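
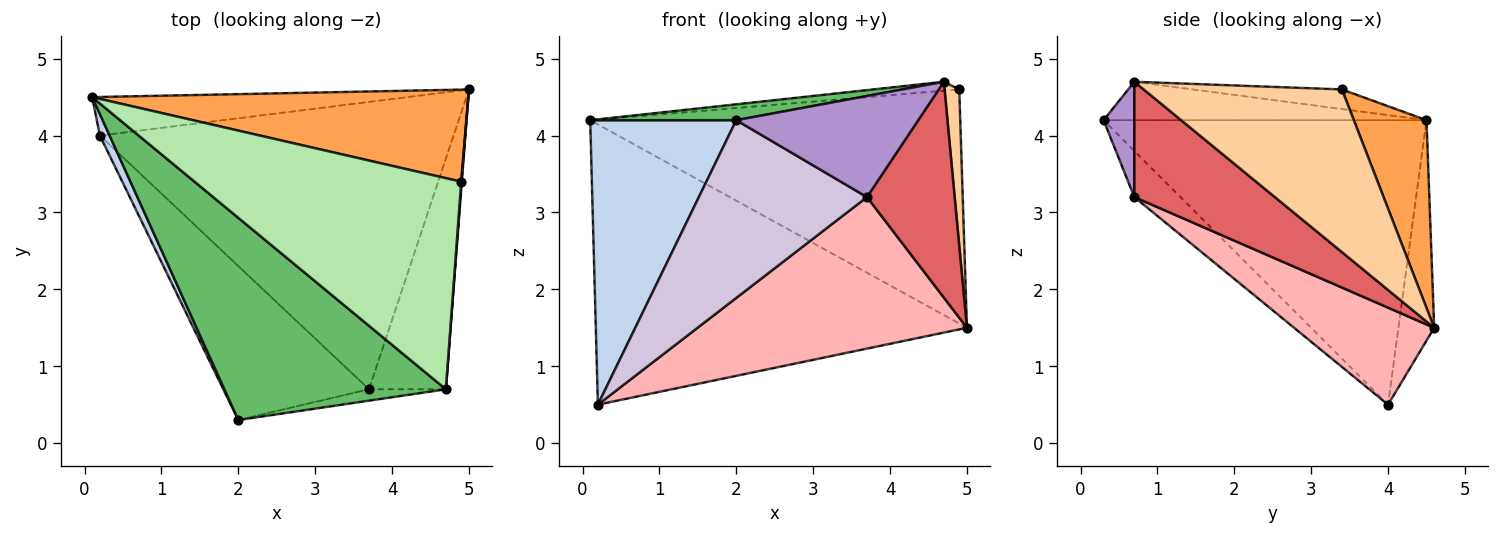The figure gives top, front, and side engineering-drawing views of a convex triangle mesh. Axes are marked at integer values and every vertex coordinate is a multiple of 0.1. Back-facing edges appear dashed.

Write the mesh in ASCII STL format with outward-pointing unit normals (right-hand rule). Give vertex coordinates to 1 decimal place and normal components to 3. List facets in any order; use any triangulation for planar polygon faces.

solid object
 facet normal -0.095 0.986 -0.136
  outer loop
   vertex 0.2 4.0 0.5
   vertex 0.1 4.5 4.2
   vertex 5.0 4.6 1.5
  endloop
 endfacet
 facet normal -0.911 -0.412 0.031
  outer loop
   vertex 0.2 4.0 0.5
   vertex 2.0 0.3 4.2
   vertex 0.1 4.5 4.2
  endloop
 endfacet
 facet normal 0.180 0.915 0.360
  outer loop
   vertex 4.9 3.4 4.6
   vertex 5.0 4.6 1.5
   vertex 0.1 4.5 4.2
  endloop
 endfacet
 facet normal 0.997 -0.074 0.004
  outer loop
   vertex 4.7 0.7 4.7
   vertex 5.0 4.6 1.5
   vertex 4.9 3.4 4.6
  endloop
 endfacet
 facet normal -0.170 -0.077 0.982
  outer loop
   vertex 4.7 0.7 4.7
   vertex 0.1 4.5 4.2
   vertex 2.0 0.3 4.2
  endloop
 endfacet
 facet normal -0.073 0.042 0.996
  outer loop
   vertex 4.7 0.7 4.7
   vertex 4.9 3.4 4.6
   vertex 0.1 4.5 4.2
  endloop
 endfacet
 facet normal 0.738 -0.461 -0.492
  outer loop
   vertex 3.7 0.7 3.2
   vertex 5.0 4.6 1.5
   vertex 4.7 0.7 4.7
  endloop
 endfacet
 facet normal 0.236 -0.453 -0.860
  outer loop
   vertex 3.7 0.7 3.2
   vertex 0.2 4.0 0.5
   vertex 5.0 4.6 1.5
  endloop
 endfacet
 facet normal 0.166 -0.980 -0.110
  outer loop
   vertex 3.7 0.7 3.2
   vertex 4.7 0.7 4.7
   vertex 2.0 0.3 4.2
  endloop
 endfacet
 facet normal -0.203 -0.740 -0.641
  outer loop
   vertex 3.7 0.7 3.2
   vertex 2.0 0.3 4.2
   vertex 0.2 4.0 0.5
  endloop
 endfacet
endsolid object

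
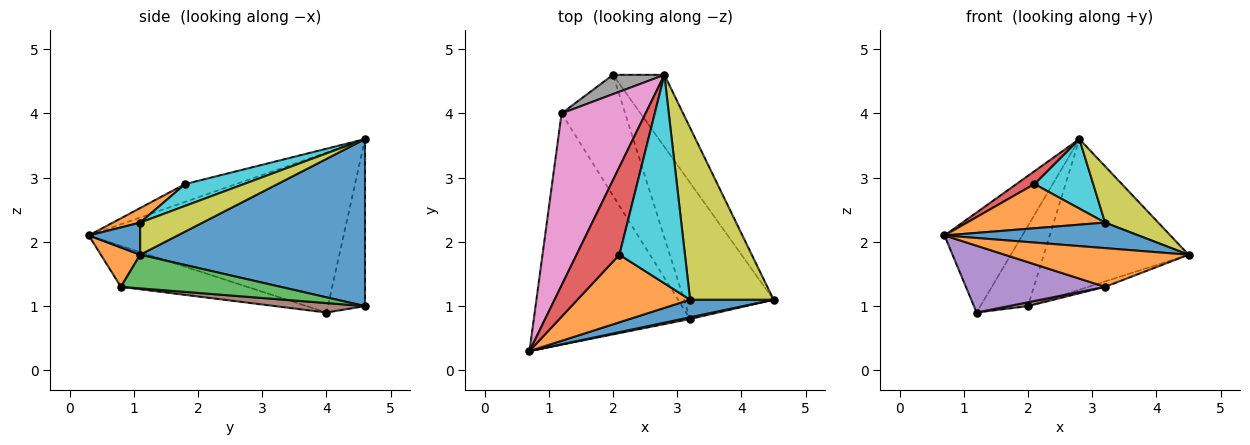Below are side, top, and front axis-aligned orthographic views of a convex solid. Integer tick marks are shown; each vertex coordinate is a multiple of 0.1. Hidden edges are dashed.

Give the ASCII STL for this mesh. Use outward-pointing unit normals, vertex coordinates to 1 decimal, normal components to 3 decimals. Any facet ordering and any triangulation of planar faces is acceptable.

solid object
 facet normal 0.814 0.524 -0.250
  outer loop
   vertex 2.8 4.6 3.6
   vertex 4.5 1.1 1.8
   vertex 2.0 4.6 1.0
  endloop
 endfacet
 facet normal 0.209 -0.977 0.043
  outer loop
   vertex 3.2 0.8 1.3
   vertex 4.5 1.1 1.8
   vertex 0.7 0.3 2.1
  endloop
 endfacet
 facet normal 0.351 0.037 -0.936
  outer loop
   vertex 3.2 0.8 1.3
   vertex 2.0 4.6 1.0
   vertex 4.5 1.1 1.8
  endloop
 endfacet
 facet normal -0.380 -0.134 0.915
  outer loop
   vertex 2.1 1.8 2.9
   vertex 2.8 4.6 3.6
   vertex 0.7 0.3 2.1
  endloop
 endfacet
 facet normal -0.244 -0.269 -0.932
  outer loop
   vertex 1.2 4.0 0.9
   vertex 3.2 0.8 1.3
   vertex 0.7 0.3 2.1
  endloop
 endfacet
 facet normal 0.147 -0.032 -0.989
  outer loop
   vertex 1.2 4.0 0.9
   vertex 2.0 4.6 1.0
   vertex 3.2 0.8 1.3
  endloop
 endfacet
 facet normal -0.855 0.261 0.449
  outer loop
   vertex 1.2 4.0 0.9
   vertex 0.7 0.3 2.1
   vertex 2.8 4.6 3.6
  endloop
 endfacet
 facet normal -0.604 0.775 0.186
  outer loop
   vertex 1.2 4.0 0.9
   vertex 2.8 4.6 3.6
   vertex 2.0 4.6 1.0
  endloop
 endfacet
 facet normal 0.343 -0.292 0.893
  outer loop
   vertex 3.2 1.1 2.3
   vertex 4.5 1.1 1.8
   vertex 2.8 4.6 3.6
  endloop
 endfacet
 facet normal 0.302 -0.302 0.905
  outer loop
   vertex 3.2 1.1 2.3
   vertex 2.8 4.6 3.6
   vertex 2.1 1.8 2.9
  endloop
 endfacet
 facet normal 0.213 -0.805 0.554
  outer loop
   vertex 3.2 1.1 2.3
   vertex 0.7 0.3 2.1
   vertex 4.5 1.1 1.8
  endloop
 endfacet
 facet normal 0.108 -0.544 0.832
  outer loop
   vertex 3.2 1.1 2.3
   vertex 2.1 1.8 2.9
   vertex 0.7 0.3 2.1
  endloop
 endfacet
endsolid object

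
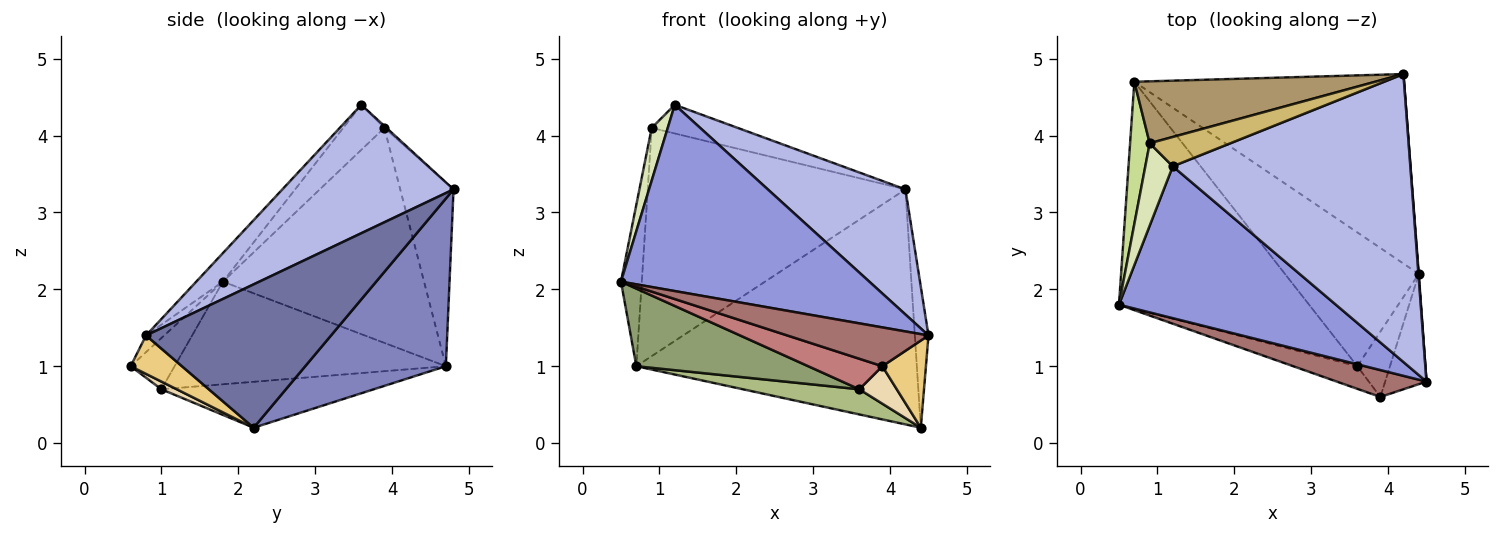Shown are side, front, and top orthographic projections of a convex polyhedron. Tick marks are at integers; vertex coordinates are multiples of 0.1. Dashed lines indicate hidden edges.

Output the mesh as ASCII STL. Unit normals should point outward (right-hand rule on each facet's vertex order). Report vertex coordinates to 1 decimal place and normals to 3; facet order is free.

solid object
 facet normal 0.997 0.074 0.003
  outer loop
   vertex 4.4 2.2 0.2
   vertex 4.2 4.8 3.3
   vertex 4.5 0.8 1.4
  endloop
 endfacet
 facet normal 0.364 0.725 -0.585
  outer loop
   vertex 0.7 4.7 1.0
   vertex 4.2 4.8 3.3
   vertex 4.4 2.2 0.2
  endloop
 endfacet
 facet normal -0.083 -0.772 0.630
  outer loop
   vertex 1.2 3.6 4.4
   vertex 0.5 1.8 2.1
   vertex 4.5 0.8 1.4
  endloop
 endfacet
 facet normal 0.444 -0.357 0.822
  outer loop
   vertex 1.2 3.6 4.4
   vertex 4.5 0.8 1.4
   vertex 4.2 4.8 3.3
  endloop
 endfacet
 facet normal -0.455 -0.288 -0.843
  outer loop
   vertex 3.6 1.0 0.7
   vertex 0.5 1.8 2.1
   vertex 0.7 4.7 1.0
  endloop
 endfacet
 facet normal -0.320 -0.175 -0.931
  outer loop
   vertex 3.6 1.0 0.7
   vertex 0.7 4.7 1.0
   vertex 4.4 2.2 0.2
  endloop
 endfacet
 facet normal -0.991 0.103 0.090
  outer loop
   vertex 0.9 3.9 4.1
   vertex 0.7 4.7 1.0
   vertex 0.5 1.8 2.1
  endloop
 endfacet
 facet normal -0.810 -0.316 0.494
  outer loop
   vertex 0.9 3.9 4.1
   vertex 0.5 1.8 2.1
   vertex 1.2 3.6 4.4
  endloop
 endfacet
 facet normal -0.196 0.946 0.257
  outer loop
   vertex 0.9 3.9 4.1
   vertex 4.2 4.8 3.3
   vertex 0.7 4.7 1.0
  endloop
 endfacet
 facet normal -0.017 0.698 0.715
  outer loop
   vertex 0.9 3.9 4.1
   vertex 1.2 3.6 4.4
   vertex 4.2 4.8 3.3
  endloop
 endfacet
 facet normal 0.589 -0.501 -0.634
  outer loop
   vertex 3.9 0.6 1.0
   vertex 4.4 2.2 0.2
   vertex 4.5 0.8 1.4
  endloop
 endfacet
 facet normal 0.200 -0.487 -0.850
  outer loop
   vertex 3.9 0.6 1.0
   vertex 3.6 1.0 0.7
   vertex 4.4 2.2 0.2
  endloop
 endfacet
 facet normal -0.105 -0.817 0.566
  outer loop
   vertex 3.9 0.6 1.0
   vertex 4.5 0.8 1.4
   vertex 0.5 1.8 2.1
  endloop
 endfacet
 facet normal -0.430 -0.726 -0.537
  outer loop
   vertex 3.9 0.6 1.0
   vertex 0.5 1.8 2.1
   vertex 3.6 1.0 0.7
  endloop
 endfacet
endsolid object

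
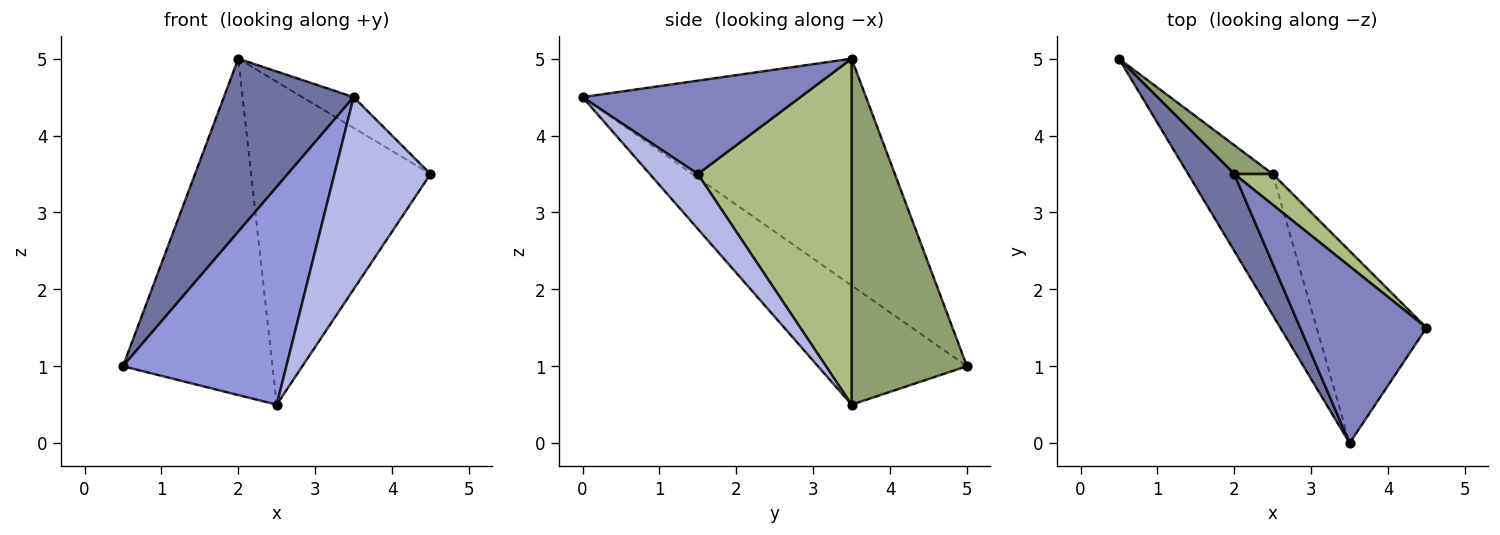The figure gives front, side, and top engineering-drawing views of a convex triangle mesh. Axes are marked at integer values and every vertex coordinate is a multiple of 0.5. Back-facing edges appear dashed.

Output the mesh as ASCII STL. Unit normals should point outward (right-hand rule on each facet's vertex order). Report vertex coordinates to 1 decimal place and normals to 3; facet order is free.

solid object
 facet normal -0.894 -0.409 0.182
  outer loop
   vertex 2.0 3.5 5.0
   vertex 0.5 5.0 1.0
   vertex 3.5 0.0 4.5
  endloop
 endfacet
 facet normal 0.589 0.139 0.796
  outer loop
   vertex 2.0 3.5 5.0
   vertex 3.5 0.0 4.5
   vertex 4.5 1.5 3.5
  endloop
 endfacet
 facet normal -0.608 -0.667 -0.431
  outer loop
   vertex 2.5 3.5 0.5
   vertex 3.5 0.0 4.5
   vertex 0.5 5.0 1.0
  endloop
 endfacet
 facet normal 0.333 -0.667 -0.667
  outer loop
   vertex 2.5 3.5 0.5
   vertex 4.5 1.5 3.5
   vertex 3.5 0.0 4.5
  endloop
 endfacet
 facet normal 0.609 0.790 0.068
  outer loop
   vertex 2.5 3.5 0.5
   vertex 0.5 5.0 1.0
   vertex 2.0 3.5 5.0
  endloop
 endfacet
 facet normal 0.649 0.757 0.072
  outer loop
   vertex 2.5 3.5 0.5
   vertex 2.0 3.5 5.0
   vertex 4.5 1.5 3.5
  endloop
 endfacet
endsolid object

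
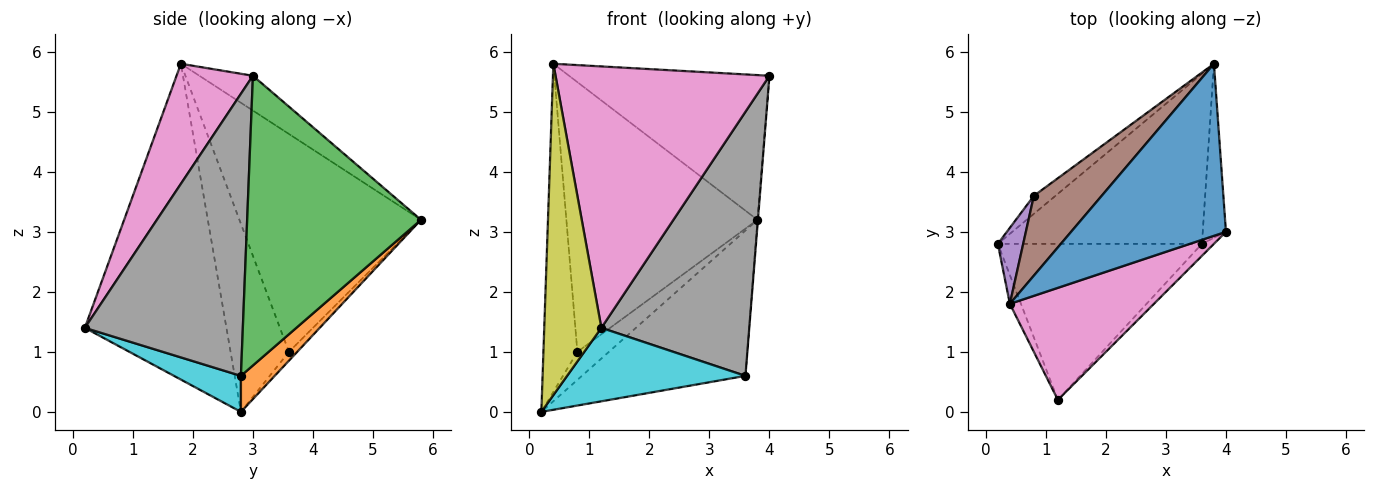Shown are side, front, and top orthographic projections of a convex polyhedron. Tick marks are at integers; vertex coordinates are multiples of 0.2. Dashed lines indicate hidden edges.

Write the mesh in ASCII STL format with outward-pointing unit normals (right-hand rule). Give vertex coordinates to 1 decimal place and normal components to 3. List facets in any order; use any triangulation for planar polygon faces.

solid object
 facet normal -0.170 0.634 0.754
  outer loop
   vertex 0.4 1.8 5.8
   vertex 4.0 3.0 5.6
   vertex 3.8 5.8 3.2
  endloop
 endfacet
 facet normal 0.133 0.644 -0.753
  outer loop
   vertex 3.6 2.8 0.6
   vertex 0.2 2.8 0.0
   vertex 3.8 5.8 3.2
  endloop
 endfacet
 facet normal 0.997 0.003 -0.080
  outer loop
   vertex 3.6 2.8 0.6
   vertex 3.8 5.8 3.2
   vertex 4.0 3.0 5.6
  endloop
 endfacet
 facet normal -0.215 0.821 -0.528
  outer loop
   vertex 0.8 3.6 1.0
   vertex 3.8 5.8 3.2
   vertex 0.2 2.8 0.0
  endloop
 endfacet
 facet normal -0.859 0.499 0.116
  outer loop
   vertex 0.8 3.6 1.0
   vertex 0.2 2.8 0.0
   vertex 0.4 1.8 5.8
  endloop
 endfacet
 facet normal -0.674 0.709 0.210
  outer loop
   vertex 0.8 3.6 1.0
   vertex 0.4 1.8 5.8
   vertex 3.8 5.8 3.2
  endloop
 endfacet
 facet normal 0.312 -0.873 0.374
  outer loop
   vertex 1.2 0.2 1.4
   vertex 4.0 3.0 5.6
   vertex 0.4 1.8 5.8
  endloop
 endfacet
 facet normal 0.730 -0.683 -0.031
  outer loop
   vertex 1.2 0.2 1.4
   vertex 3.6 2.8 0.6
   vertex 4.0 3.0 5.6
  endloop
 endfacet
 facet normal -0.927 -0.374 -0.033
  outer loop
   vertex 1.2 0.2 1.4
   vertex 0.4 1.8 5.8
   vertex 0.2 2.8 0.0
  endloop
 endfacet
 facet normal 0.158 -0.420 -0.894
  outer loop
   vertex 1.2 0.2 1.4
   vertex 0.2 2.8 0.0
   vertex 3.6 2.8 0.6
  endloop
 endfacet
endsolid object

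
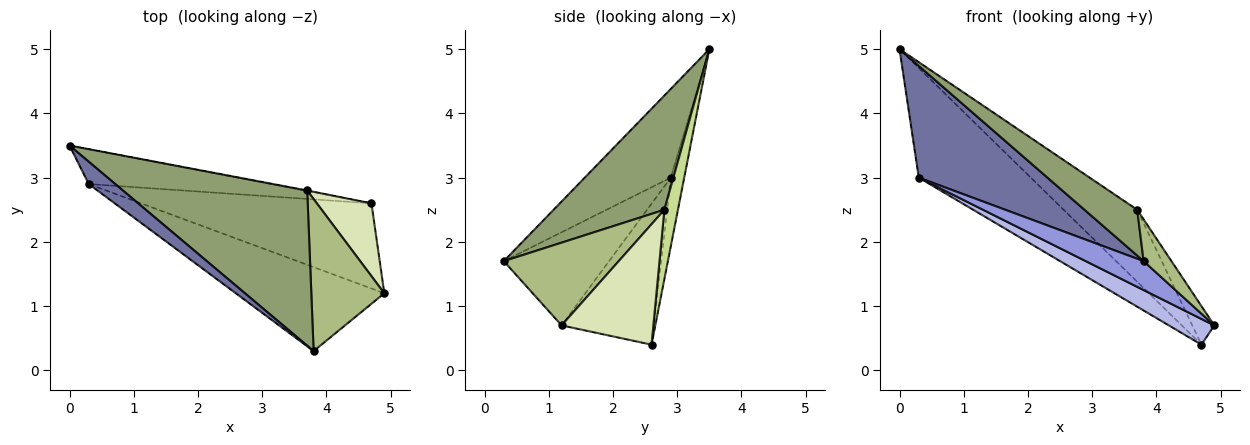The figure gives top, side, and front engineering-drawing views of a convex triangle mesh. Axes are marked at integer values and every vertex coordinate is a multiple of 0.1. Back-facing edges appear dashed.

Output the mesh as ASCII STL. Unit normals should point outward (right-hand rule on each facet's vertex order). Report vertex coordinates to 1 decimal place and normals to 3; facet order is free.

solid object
 facet normal -0.548 -0.820 0.164
  outer loop
   vertex 0.3 2.9 3.0
   vertex 3.8 0.3 1.7
   vertex 0.0 3.5 5.0
  endloop
 endfacet
 facet normal -0.113 0.947 -0.301
  outer loop
   vertex 0.3 2.9 3.0
   vertex 0.0 3.5 5.0
   vertex 4.7 2.6 0.4
  endloop
 endfacet
 facet normal -0.510 -0.280 -0.813
  outer loop
   vertex 0.3 2.9 3.0
   vertex 4.9 1.2 0.7
   vertex 3.8 0.3 1.7
  endloop
 endfacet
 facet normal -0.505 -0.249 -0.826
  outer loop
   vertex 0.3 2.9 3.0
   vertex 4.7 2.6 0.4
   vertex 4.9 1.2 0.7
  endloop
 endfacet
 facet normal 0.511 -0.243 0.824
  outer loop
   vertex 3.7 2.8 2.5
   vertex 0.0 3.5 5.0
   vertex 3.8 0.3 1.7
  endloop
 endfacet
 facet normal 0.738 -0.179 0.651
  outer loop
   vertex 3.7 2.8 2.5
   vertex 3.8 0.3 1.7
   vertex 4.9 1.2 0.7
  endloop
 endfacet
 facet normal 0.181 0.983 -0.007
  outer loop
   vertex 3.7 2.8 2.5
   vertex 4.7 2.6 0.4
   vertex 0.0 3.5 5.0
  endloop
 endfacet
 facet normal 0.890 0.214 0.403
  outer loop
   vertex 3.7 2.8 2.5
   vertex 4.9 1.2 0.7
   vertex 4.7 2.6 0.4
  endloop
 endfacet
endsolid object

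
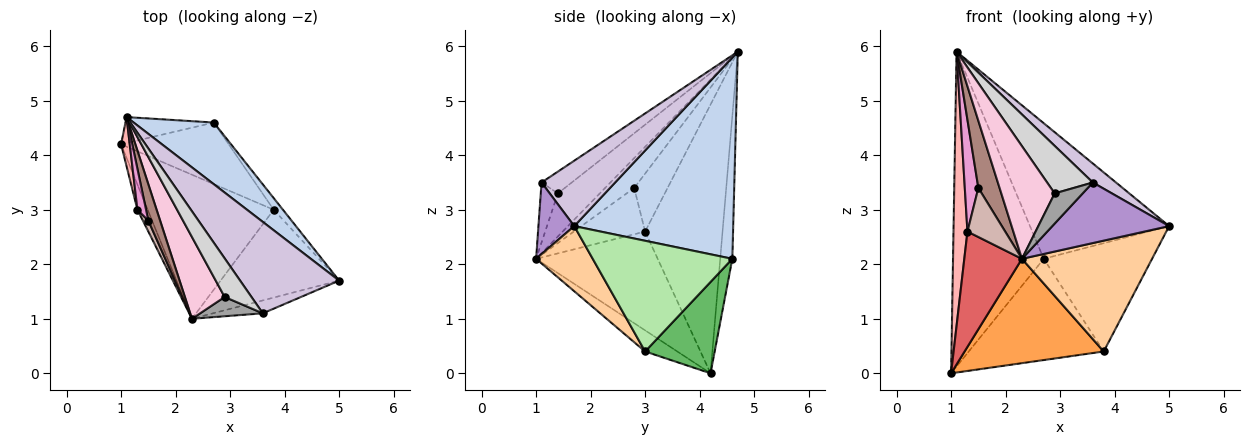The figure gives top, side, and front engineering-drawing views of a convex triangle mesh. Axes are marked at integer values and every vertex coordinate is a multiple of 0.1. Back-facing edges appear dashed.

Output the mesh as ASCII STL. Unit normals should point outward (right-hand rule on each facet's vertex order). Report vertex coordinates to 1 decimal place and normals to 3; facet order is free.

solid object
 facet normal -0.132 0.988 -0.081
  outer loop
   vertex 2.7 4.6 2.1
   vertex 1.0 4.2 0.0
   vertex 1.1 4.7 5.9
  endloop
 endfacet
 facet normal 0.721 0.631 0.287
  outer loop
   vertex 2.7 4.6 2.1
   vertex 1.1 4.7 5.9
   vertex 5.0 1.7 2.7
  endloop
 endfacet
 facet normal -0.134 -0.581 -0.803
  outer loop
   vertex 3.8 3.0 0.4
   vertex 2.3 1.0 2.1
   vertex 1.0 4.2 0.0
  endloop
 endfacet
 facet normal 0.323 -0.742 -0.588
  outer loop
   vertex 3.8 3.0 0.4
   vertex 5.0 1.7 2.7
   vertex 2.3 1.0 2.1
  endloop
 endfacet
 facet normal 0.403 0.782 -0.475
  outer loop
   vertex 3.8 3.0 0.4
   vertex 1.0 4.2 0.0
   vertex 2.7 4.6 2.1
  endloop
 endfacet
 facet normal 0.788 0.612 -0.066
  outer loop
   vertex 3.8 3.0 0.4
   vertex 2.7 4.6 2.1
   vertex 5.0 1.7 2.7
  endloop
 endfacet
 facet normal -0.900 -0.427 -0.093
  outer loop
   vertex 1.3 3.0 2.6
   vertex 1.0 4.2 0.0
   vertex 2.3 1.0 2.1
  endloop
 endfacet
 facet normal -0.984 -0.177 0.032
  outer loop
   vertex 1.3 3.0 2.6
   vertex 1.1 4.7 5.9
   vertex 1.0 4.2 0.0
  endloop
 endfacet
 facet normal 0.287 -0.937 -0.200
  outer loop
   vertex 3.6 1.1 3.5
   vertex 2.3 1.0 2.1
   vertex 5.0 1.7 2.7
  endloop
 endfacet
 facet normal 0.543 -0.171 0.822
  outer loop
   vertex 3.6 1.1 3.5
   vertex 5.0 1.7 2.7
   vertex 1.1 4.7 5.9
  endloop
 endfacet
 facet normal -0.770 -0.561 0.303
  outer loop
   vertex 1.5 2.8 3.4
   vertex 2.3 1.0 2.1
   vertex 1.1 4.7 5.9
  endloop
 endfacet
 facet normal -0.879 -0.465 0.103
  outer loop
   vertex 1.5 2.8 3.4
   vertex 1.3 3.0 2.6
   vertex 2.3 1.0 2.1
  endloop
 endfacet
 facet normal -0.918 -0.373 0.136
  outer loop
   vertex 1.5 2.8 3.4
   vertex 1.1 4.7 5.9
   vertex 1.3 3.0 2.6
  endloop
 endfacet
 facet normal -0.536 -0.683 0.496
  outer loop
   vertex 2.9 1.4 3.3
   vertex 1.1 4.7 5.9
   vertex 2.3 1.0 2.1
  endloop
 endfacet
 facet normal -0.458 -0.749 0.479
  outer loop
   vertex 2.9 1.4 3.3
   vertex 2.3 1.0 2.1
   vertex 3.6 1.1 3.5
  endloop
 endfacet
 facet normal -0.456 -0.691 0.561
  outer loop
   vertex 2.9 1.4 3.3
   vertex 3.6 1.1 3.5
   vertex 1.1 4.7 5.9
  endloop
 endfacet
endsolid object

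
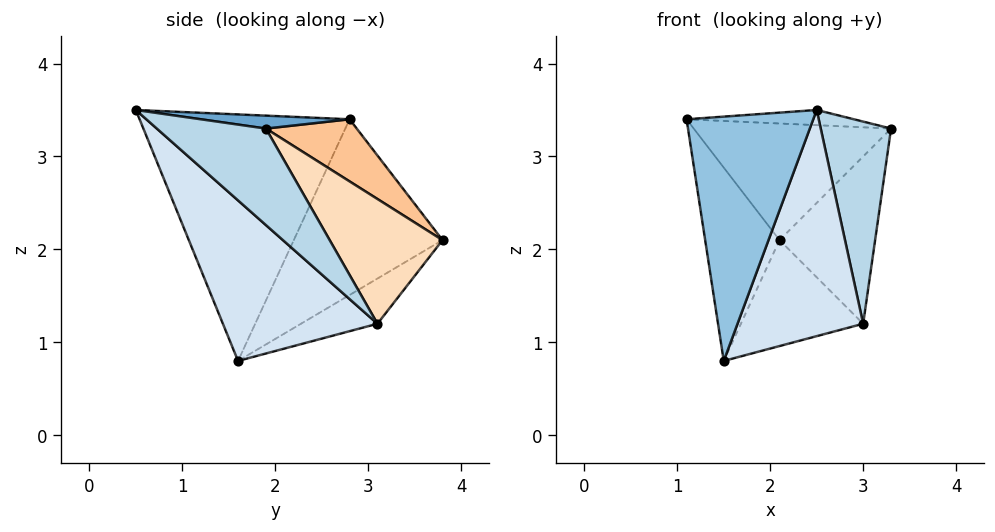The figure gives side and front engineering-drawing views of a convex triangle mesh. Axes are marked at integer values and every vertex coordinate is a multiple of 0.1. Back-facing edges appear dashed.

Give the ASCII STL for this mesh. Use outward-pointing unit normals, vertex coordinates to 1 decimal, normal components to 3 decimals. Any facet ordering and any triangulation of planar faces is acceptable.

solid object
 facet normal 0.084 0.094 0.992
  outer loop
   vertex 2.5 0.5 3.5
   vertex 3.3 1.9 3.3
   vertex 1.1 2.8 3.4
  endloop
 endfacet
 facet normal -0.851 -0.514 0.106
  outer loop
   vertex 1.5 1.6 0.8
   vertex 2.5 0.5 3.5
   vertex 1.1 2.8 3.4
  endloop
 endfacet
 facet normal 0.772 -0.498 -0.395
  outer loop
   vertex 3.0 3.1 1.2
   vertex 3.3 1.9 3.3
   vertex 2.5 0.5 3.5
  endloop
 endfacet
 facet normal 0.682 -0.554 -0.478
  outer loop
   vertex 3.0 3.1 1.2
   vertex 2.5 0.5 3.5
   vertex 1.5 1.6 0.8
  endloop
 endfacet
 facet normal -0.846 0.423 -0.325
  outer loop
   vertex 2.1 3.8 2.1
   vertex 1.5 1.6 0.8
   vertex 1.1 2.8 3.4
  endloop
 endfacet
 facet normal -0.341 0.545 -0.766
  outer loop
   vertex 2.1 3.8 2.1
   vertex 3.0 3.1 1.2
   vertex 1.5 1.6 0.8
  endloop
 endfacet
 facet normal 0.293 0.636 0.714
  outer loop
   vertex 2.1 3.8 2.1
   vertex 1.1 2.8 3.4
   vertex 3.3 1.9 3.3
  endloop
 endfacet
 facet normal 0.738 0.625 0.252
  outer loop
   vertex 2.1 3.8 2.1
   vertex 3.3 1.9 3.3
   vertex 3.0 3.1 1.2
  endloop
 endfacet
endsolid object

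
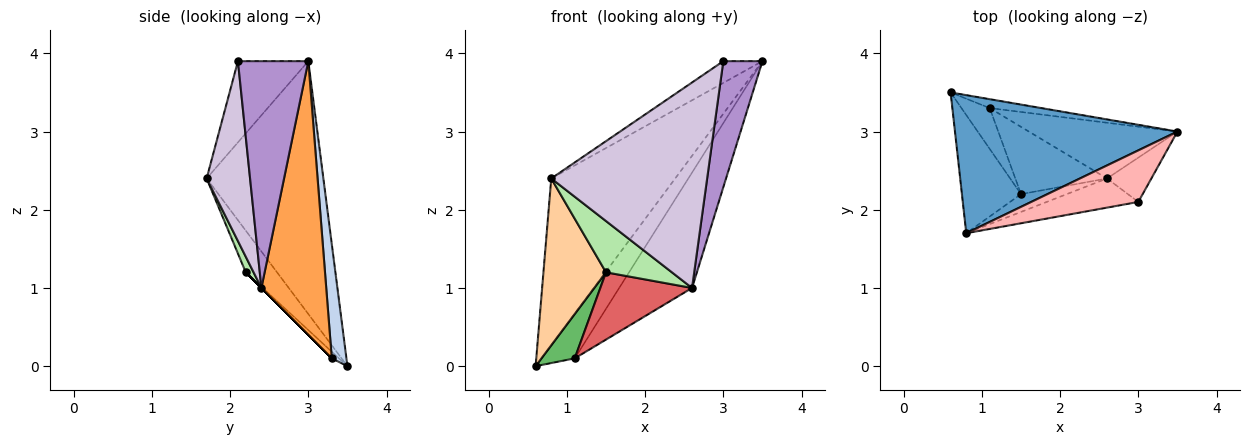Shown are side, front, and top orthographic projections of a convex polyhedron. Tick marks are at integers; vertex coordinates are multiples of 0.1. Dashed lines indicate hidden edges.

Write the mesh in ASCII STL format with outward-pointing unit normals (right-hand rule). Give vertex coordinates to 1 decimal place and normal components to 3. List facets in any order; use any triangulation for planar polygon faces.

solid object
 facet normal -0.587 0.623 0.516
  outer loop
   vertex 0.8 1.7 2.4
   vertex 3.5 3.0 3.9
   vertex 0.6 3.5 0.0
  endloop
 endfacet
 facet normal 0.396 0.901 -0.179
  outer loop
   vertex 1.1 3.3 0.1
   vertex 0.6 3.5 0.0
   vertex 3.5 3.0 3.9
  endloop
 endfacet
 facet normal 0.625 0.703 -0.339
  outer loop
   vertex 2.6 2.4 1.0
   vertex 1.1 3.3 0.1
   vertex 3.5 3.0 3.9
  endloop
 endfacet
 facet normal -0.378 -0.756 -0.535
  outer loop
   vertex 1.5 2.2 1.2
   vertex 0.8 1.7 2.4
   vertex 0.6 3.5 0.0
  endloop
 endfacet
 facet normal -0.157 -0.726 -0.669
  outer loop
   vertex 1.5 2.2 1.2
   vertex 0.6 3.5 0.0
   vertex 1.1 3.3 0.1
  endloop
 endfacet
 facet normal 0.111 -0.939 -0.326
  outer loop
   vertex 1.5 2.2 1.2
   vertex 2.6 2.4 1.0
   vertex 0.8 1.7 2.4
  endloop
 endfacet
 facet normal 0.000 -0.707 -0.707
  outer loop
   vertex 1.5 2.2 1.2
   vertex 1.1 3.3 0.1
   vertex 2.6 2.4 1.0
  endloop
 endfacet
 facet normal -0.573 0.318 0.755
  outer loop
   vertex 3.0 2.1 3.9
   vertex 3.5 3.0 3.9
   vertex 0.8 1.7 2.4
  endloop
 endfacet
 facet normal 0.862 -0.479 -0.168
  outer loop
   vertex 3.0 2.1 3.9
   vertex 2.6 2.4 1.0
   vertex 3.5 3.0 3.9
  endloop
 endfacet
 facet normal 0.266 -0.954 -0.135
  outer loop
   vertex 3.0 2.1 3.9
   vertex 0.8 1.7 2.4
   vertex 2.6 2.4 1.0
  endloop
 endfacet
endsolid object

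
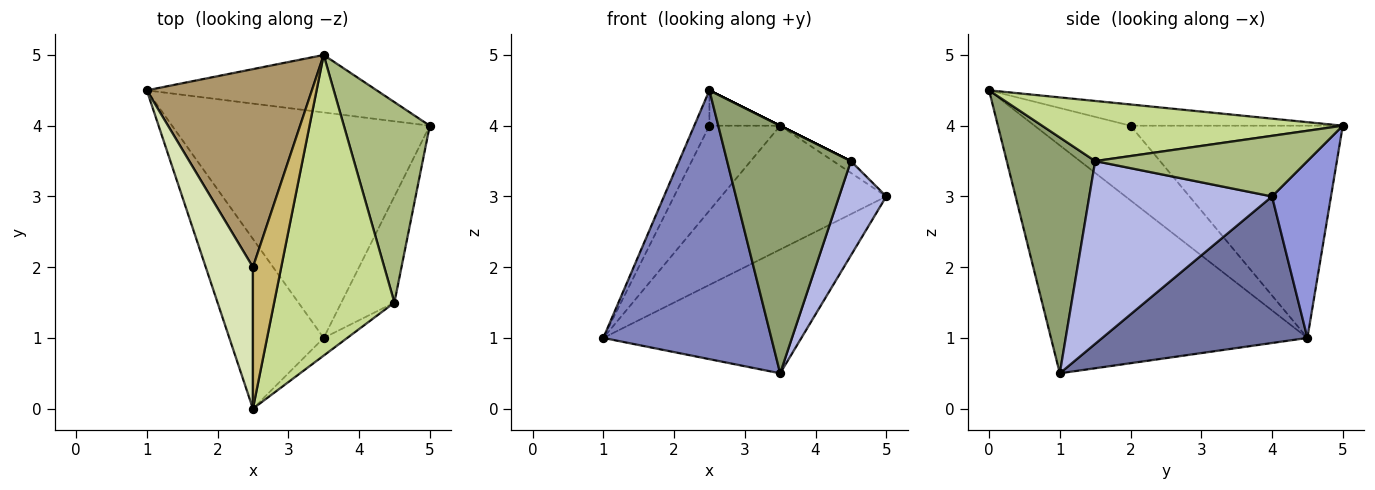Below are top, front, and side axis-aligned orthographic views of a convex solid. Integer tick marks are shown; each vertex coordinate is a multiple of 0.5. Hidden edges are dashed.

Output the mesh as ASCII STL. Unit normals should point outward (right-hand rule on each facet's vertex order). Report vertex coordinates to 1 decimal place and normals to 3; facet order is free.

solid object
 facet normal 0.446 0.431 -0.785
  outer loop
   vertex 3.5 1.0 0.5
   vertex 1.0 4.5 1.0
   vertex 5.0 4.0 3.0
  endloop
 endfacet
 facet normal -0.790 -0.518 -0.327
  outer loop
   vertex 3.5 1.0 0.5
   vertex 2.5 0.0 4.5
   vertex 1.0 4.5 1.0
  endloop
 endfacet
 facet normal 0.308 0.863 -0.401
  outer loop
   vertex 3.5 5.0 4.0
   vertex 5.0 4.0 3.0
   vertex 1.0 4.5 1.0
  endloop
 endfacet
 facet normal 0.932 -0.241 -0.271
  outer loop
   vertex 4.5 1.5 3.5
   vertex 3.5 1.0 0.5
   vertex 5.0 4.0 3.0
  endloop
 endfacet
 facet normal 0.580 -0.812 -0.058
  outer loop
   vertex 4.5 1.5 3.5
   vertex 2.5 0.0 4.5
   vertex 3.5 1.0 0.5
  endloop
 endfacet
 facet normal 0.576 0.048 0.816
  outer loop
   vertex 4.5 1.5 3.5
   vertex 5.0 4.0 3.0
   vertex 3.5 5.0 4.0
  endloop
 endfacet
 facet normal 0.447 0.000 0.894
  outer loop
   vertex 4.5 1.5 3.5
   vertex 3.5 5.0 4.0
   vertex 2.5 0.0 4.5
  endloop
 endfacet
 facet normal -0.838 0.132 0.529
  outer loop
   vertex 2.5 2.0 4.0
   vertex 1.0 4.5 1.0
   vertex 2.5 0.0 4.5
  endloop
 endfacet
 facet normal -0.763 0.254 0.594
  outer loop
   vertex 2.5 2.0 4.0
   vertex 3.5 5.0 4.0
   vertex 1.0 4.5 1.0
  endloop
 endfacet
 facet normal -0.588 0.196 0.784
  outer loop
   vertex 2.5 2.0 4.0
   vertex 2.5 0.0 4.5
   vertex 3.5 5.0 4.0
  endloop
 endfacet
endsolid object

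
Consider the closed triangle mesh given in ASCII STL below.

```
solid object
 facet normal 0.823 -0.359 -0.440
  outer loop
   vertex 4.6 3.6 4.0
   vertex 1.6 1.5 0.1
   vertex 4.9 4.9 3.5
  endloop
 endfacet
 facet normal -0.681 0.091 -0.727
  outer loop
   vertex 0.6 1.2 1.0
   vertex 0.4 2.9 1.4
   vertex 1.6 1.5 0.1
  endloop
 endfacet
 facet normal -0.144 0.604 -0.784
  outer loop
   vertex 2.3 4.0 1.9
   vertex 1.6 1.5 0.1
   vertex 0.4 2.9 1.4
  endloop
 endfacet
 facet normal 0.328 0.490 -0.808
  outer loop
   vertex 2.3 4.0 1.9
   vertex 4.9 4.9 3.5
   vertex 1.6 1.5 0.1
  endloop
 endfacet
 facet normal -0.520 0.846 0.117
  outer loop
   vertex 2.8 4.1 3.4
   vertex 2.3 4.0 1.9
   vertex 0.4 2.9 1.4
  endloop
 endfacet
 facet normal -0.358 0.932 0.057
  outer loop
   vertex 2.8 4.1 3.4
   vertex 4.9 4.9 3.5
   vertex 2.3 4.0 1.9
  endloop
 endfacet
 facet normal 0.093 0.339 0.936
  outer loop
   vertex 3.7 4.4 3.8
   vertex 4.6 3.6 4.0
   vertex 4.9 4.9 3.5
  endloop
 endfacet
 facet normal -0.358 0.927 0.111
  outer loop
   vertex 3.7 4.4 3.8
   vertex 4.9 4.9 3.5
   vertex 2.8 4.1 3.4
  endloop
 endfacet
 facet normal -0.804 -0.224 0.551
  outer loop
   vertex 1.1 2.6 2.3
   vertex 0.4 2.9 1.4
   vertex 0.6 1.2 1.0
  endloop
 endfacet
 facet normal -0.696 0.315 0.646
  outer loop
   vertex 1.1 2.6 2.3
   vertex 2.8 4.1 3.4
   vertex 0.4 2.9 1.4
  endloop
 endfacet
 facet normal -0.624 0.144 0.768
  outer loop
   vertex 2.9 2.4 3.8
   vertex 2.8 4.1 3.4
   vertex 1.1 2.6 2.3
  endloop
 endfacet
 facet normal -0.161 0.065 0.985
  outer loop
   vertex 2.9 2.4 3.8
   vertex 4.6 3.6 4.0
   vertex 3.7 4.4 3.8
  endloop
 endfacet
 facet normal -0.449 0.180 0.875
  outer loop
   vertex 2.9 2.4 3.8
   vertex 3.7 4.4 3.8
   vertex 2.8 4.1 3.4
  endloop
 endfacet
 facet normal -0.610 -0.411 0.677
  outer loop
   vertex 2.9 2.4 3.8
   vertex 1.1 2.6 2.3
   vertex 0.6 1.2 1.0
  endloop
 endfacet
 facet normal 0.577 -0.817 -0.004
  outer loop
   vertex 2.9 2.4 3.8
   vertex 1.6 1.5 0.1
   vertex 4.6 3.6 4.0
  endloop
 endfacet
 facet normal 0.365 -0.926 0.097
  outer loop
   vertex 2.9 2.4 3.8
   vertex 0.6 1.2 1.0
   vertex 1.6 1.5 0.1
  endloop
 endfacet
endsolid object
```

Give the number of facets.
16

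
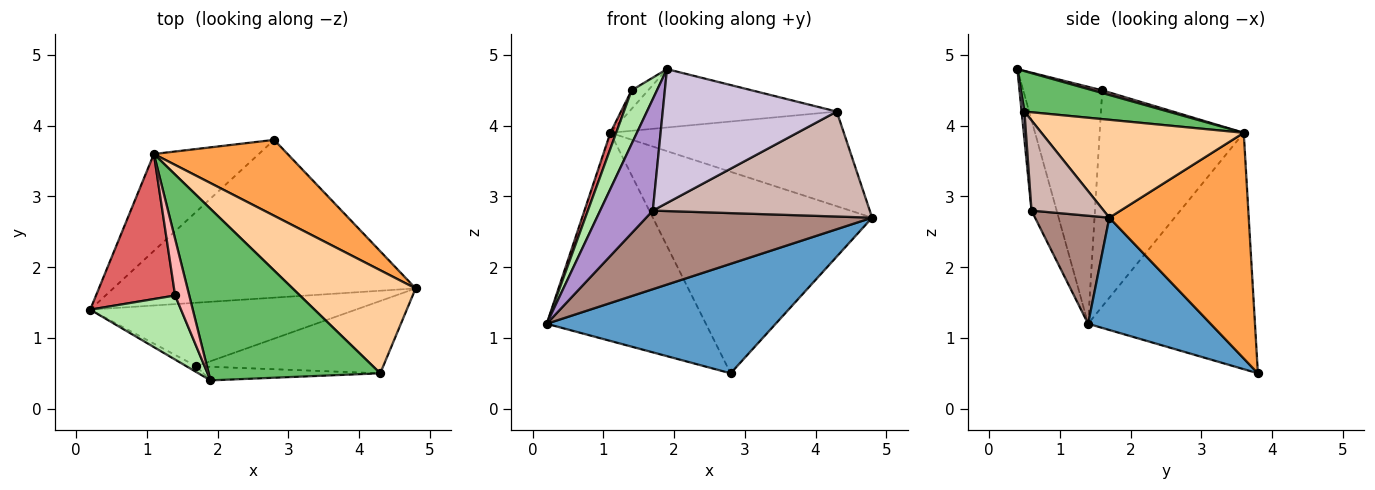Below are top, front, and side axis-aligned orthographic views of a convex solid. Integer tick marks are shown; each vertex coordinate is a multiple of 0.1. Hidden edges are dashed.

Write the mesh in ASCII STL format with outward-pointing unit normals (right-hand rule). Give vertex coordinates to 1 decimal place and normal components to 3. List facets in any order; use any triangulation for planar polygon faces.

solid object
 facet normal 0.292 -0.545 -0.786
  outer loop
   vertex 2.8 3.8 0.5
   vertex 4.8 1.7 2.7
   vertex 0.2 1.4 1.2
  endloop
 endfacet
 facet normal -0.689 0.657 -0.306
  outer loop
   vertex 1.1 3.6 3.9
   vertex 2.8 3.8 0.5
   vertex 0.2 1.4 1.2
  endloop
 endfacet
 facet normal 0.511 0.804 0.303
  outer loop
   vertex 1.1 3.6 3.9
   vertex 4.8 1.7 2.7
   vertex 2.8 3.8 0.5
  endloop
 endfacet
 facet normal 0.506 0.584 0.635
  outer loop
   vertex 4.3 0.5 4.2
   vertex 4.8 1.7 2.7
   vertex 1.1 3.6 3.9
  endloop
 endfacet
 facet normal 0.218 0.314 0.924
  outer loop
   vertex 4.3 0.5 4.2
   vertex 1.1 3.6 3.9
   vertex 1.9 0.4 4.8
  endloop
 endfacet
 facet normal -0.895 -0.287 0.343
  outer loop
   vertex 1.4 1.6 4.5
   vertex 0.2 1.4 1.2
   vertex 1.9 0.4 4.8
  endloop
 endfacet
 facet normal -0.938 -0.038 0.344
  outer loop
   vertex 1.4 1.6 4.5
   vertex 1.1 3.6 3.9
   vertex 0.2 1.4 1.2
  endloop
 endfacet
 facet normal 0.175 0.307 0.935
  outer loop
   vertex 1.4 1.6 4.5
   vertex 1.9 0.4 4.8
   vertex 1.1 3.6 3.9
  endloop
 endfacet
 facet normal -0.431 -0.901 -0.047
  outer loop
   vertex 1.7 0.6 2.8
   vertex 1.9 0.4 4.8
   vertex 0.2 1.4 1.2
  endloop
 endfacet
 facet normal 0.016 -0.995 -0.101
  outer loop
   vertex 1.7 0.6 2.8
   vertex 4.3 0.5 4.2
   vertex 1.9 0.4 4.8
  endloop
 endfacet
 facet normal 0.248 -0.753 -0.609
  outer loop
   vertex 1.7 0.6 2.8
   vertex 0.2 1.4 1.2
   vertex 4.8 1.7 2.7
  endloop
 endfacet
 facet normal 0.264 -0.794 -0.547
  outer loop
   vertex 1.7 0.6 2.8
   vertex 4.8 1.7 2.7
   vertex 4.3 0.5 4.2
  endloop
 endfacet
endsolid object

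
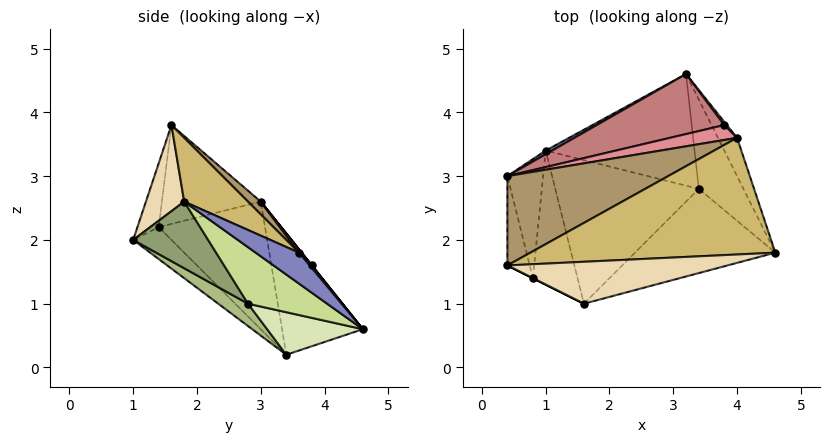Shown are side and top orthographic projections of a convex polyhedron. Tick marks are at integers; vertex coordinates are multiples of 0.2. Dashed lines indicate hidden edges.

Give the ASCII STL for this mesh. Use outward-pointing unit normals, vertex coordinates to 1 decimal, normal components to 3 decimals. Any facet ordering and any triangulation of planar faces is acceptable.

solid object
 facet normal -0.482 0.876 0.025
  outer loop
   vertex 1.0 3.4 0.2
   vertex 0.4 3.0 2.6
   vertex 3.2 4.6 0.6
  endloop
 endfacet
 facet normal 0.850 0.050 -0.525
  outer loop
   vertex 4.0 3.6 1.8
   vertex 4.6 1.8 2.6
   vertex 3.2 4.6 0.6
  endloop
 endfacet
 facet normal -0.949 -0.171 -0.266
  outer loop
   vertex 0.8 1.4 2.2
   vertex 0.4 3.0 2.6
   vertex 1.0 3.4 0.2
  endloop
 endfacet
 facet normal -0.464 -0.603 -0.649
  outer loop
   vertex 0.8 1.4 2.2
   vertex 1.0 3.4 0.2
   vertex 1.6 1.0 2.0
  endloop
 endfacet
 facet normal 0.314 -0.681 -0.661
  outer loop
   vertex 3.4 2.8 1.0
   vertex 4.6 1.8 2.6
   vertex 1.6 1.0 2.0
  endloop
 endfacet
 facet normal 0.126 -0.575 -0.808
  outer loop
   vertex 3.4 2.8 1.0
   vertex 1.6 1.0 2.0
   vertex 1.0 3.4 0.2
  endloop
 endfacet
 facet normal 0.784 -0.051 -0.619
  outer loop
   vertex 3.4 2.8 1.0
   vertex 3.2 4.6 0.6
   vertex 4.6 1.8 2.6
  endloop
 endfacet
 facet normal 0.270 -0.180 -0.946
  outer loop
   vertex 3.4 2.8 1.0
   vertex 1.0 3.4 0.2
   vertex 3.2 4.6 0.6
  endloop
 endfacet
 facet normal 0.060 0.650 0.758
  outer loop
   vertex 0.4 1.6 3.8
   vertex 4.0 3.6 1.8
   vertex 0.4 3.0 2.6
  endloop
 endfacet
 facet normal 0.224 0.457 0.861
  outer loop
   vertex 0.4 1.6 3.8
   vertex 4.6 1.8 2.6
   vertex 4.0 3.6 1.8
  endloop
 endfacet
 facet normal -0.959 -0.186 -0.216
  outer loop
   vertex 0.4 1.6 3.8
   vertex 0.4 3.0 2.6
   vertex 0.8 1.4 2.2
  endloop
 endfacet
 facet normal 0.159 -0.900 0.406
  outer loop
   vertex 0.4 1.6 3.8
   vertex 1.6 1.0 2.0
   vertex 4.6 1.8 2.6
  endloop
 endfacet
 facet normal -0.447 -0.894 0.000
  outer loop
   vertex 0.4 1.6 3.8
   vertex 0.8 1.4 2.2
   vertex 1.6 1.0 2.0
  endloop
 endfacet
 facet normal 0.000 0.781 0.625
  outer loop
   vertex 3.8 3.8 1.6
   vertex 3.2 4.6 0.6
   vertex 0.4 3.0 2.6
  endloop
 endfacet
 facet normal 0.033 0.723 0.690
  outer loop
   vertex 3.8 3.8 1.6
   vertex 0.4 3.0 2.6
   vertex 4.0 3.6 1.8
  endloop
 endfacet
 facet normal 0.408 0.816 0.408
  outer loop
   vertex 3.8 3.8 1.6
   vertex 4.0 3.6 1.8
   vertex 3.2 4.6 0.6
  endloop
 endfacet
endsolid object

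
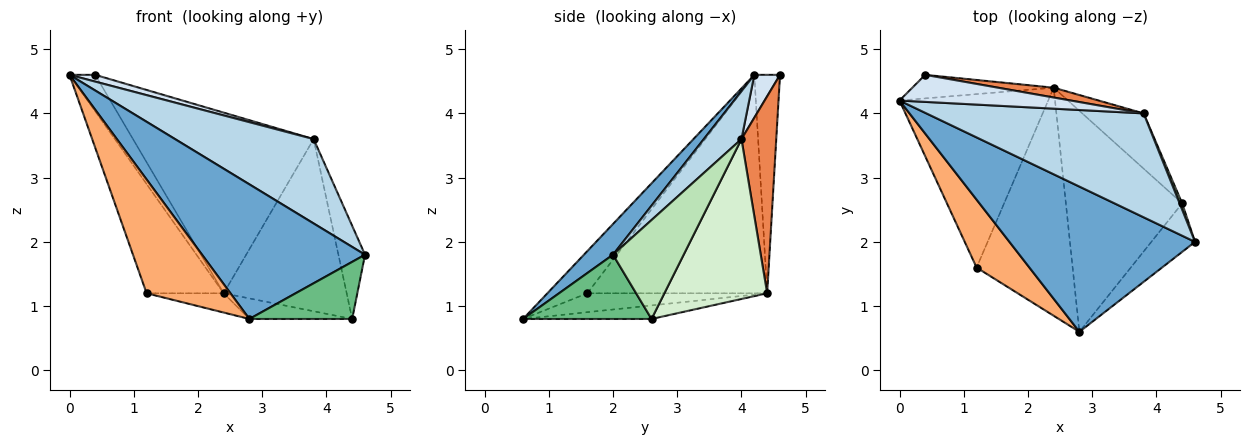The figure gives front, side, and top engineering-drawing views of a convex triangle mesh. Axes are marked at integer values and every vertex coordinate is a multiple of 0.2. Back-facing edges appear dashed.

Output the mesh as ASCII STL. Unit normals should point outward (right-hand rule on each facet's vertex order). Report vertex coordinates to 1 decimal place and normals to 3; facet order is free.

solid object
 facet normal 0.120 -0.675 0.728
  outer loop
   vertex 2.8 0.6 0.8
   vertex 4.6 2.0 1.8
   vertex 0.0 4.2 4.6
  endloop
 endfacet
 facet normal -0.643 0.643 -0.416
  outer loop
   vertex 2.4 4.4 1.2
   vertex 0.0 4.2 4.6
   vertex 0.4 4.6 4.6
  endloop
 endfacet
 facet normal 0.169 -0.621 0.765
  outer loop
   vertex 3.8 4.0 3.6
   vertex 0.0 4.2 4.6
   vertex 4.6 2.0 1.8
  endloop
 endfacet
 facet normal 0.236 -0.236 0.943
  outer loop
   vertex 3.8 4.0 3.6
   vertex 0.4 4.6 4.6
   vertex 0.0 4.2 4.6
  endloop
 endfacet
 facet normal 0.189 0.981 0.053
  outer loop
   vertex 3.8 4.0 3.6
   vertex 2.4 4.4 1.2
   vertex 0.4 4.6 4.6
  endloop
 endfacet
 facet normal -0.378 -0.795 0.474
  outer loop
   vertex 1.2 1.6 1.2
   vertex 2.8 0.6 0.8
   vertex 0.0 4.2 4.6
  endloop
 endfacet
 facet normal -0.779 0.334 -0.530
  outer loop
   vertex 1.2 1.6 1.2
   vertex 0.0 4.2 4.6
   vertex 2.4 4.4 1.2
  endloop
 endfacet
 facet normal -0.193 0.083 -0.978
  outer loop
   vertex 1.2 1.6 1.2
   vertex 2.4 4.4 1.2
   vertex 2.8 0.6 0.8
  endloop
 endfacet
 facet normal 0.690 -0.552 -0.469
  outer loop
   vertex 4.4 2.6 0.8
   vertex 4.6 2.0 1.8
   vertex 2.8 0.6 0.8
  endloop
 endfacet
 facet normal -0.115 0.092 -0.989
  outer loop
   vertex 4.4 2.6 0.8
   vertex 2.8 0.6 0.8
   vertex 2.4 4.4 1.2
  endloop
 endfacet
 facet normal 0.936 0.352 0.024
  outer loop
   vertex 4.4 2.6 0.8
   vertex 3.8 4.0 3.6
   vertex 4.6 2.0 1.8
  endloop
 endfacet
 facet normal 0.623 0.745 -0.239
  outer loop
   vertex 4.4 2.6 0.8
   vertex 2.4 4.4 1.2
   vertex 3.8 4.0 3.6
  endloop
 endfacet
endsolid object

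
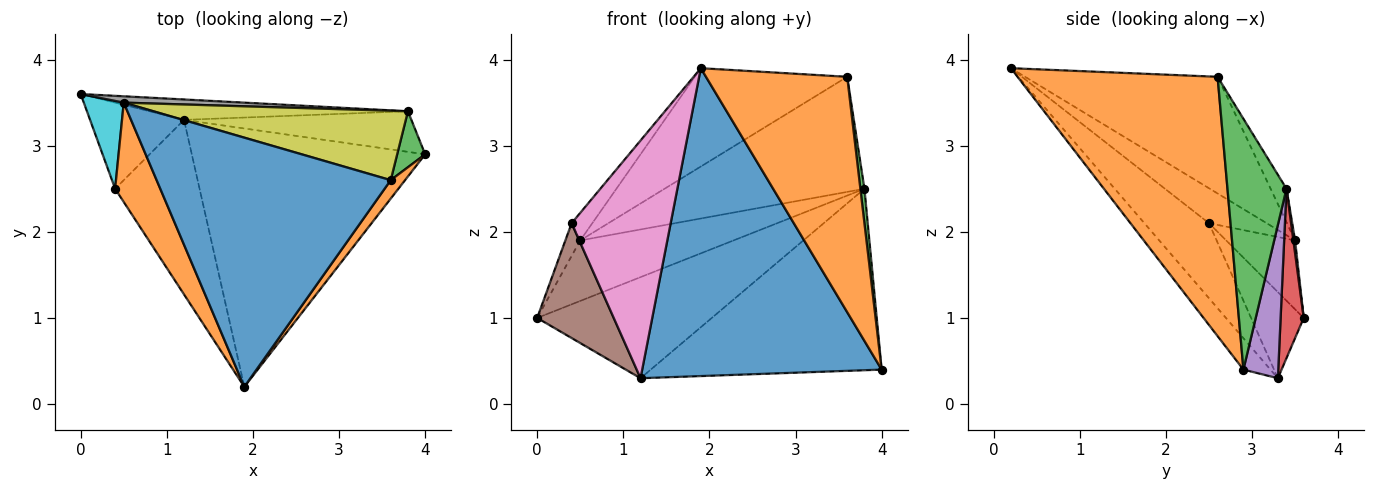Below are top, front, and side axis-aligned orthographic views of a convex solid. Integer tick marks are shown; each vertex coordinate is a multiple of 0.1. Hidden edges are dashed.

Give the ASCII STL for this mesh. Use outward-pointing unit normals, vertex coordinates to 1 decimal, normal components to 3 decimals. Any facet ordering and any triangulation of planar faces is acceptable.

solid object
 facet normal -0.086 -0.763 -0.640
  outer loop
   vertex 1.2 3.3 0.3
   vertex 4.0 2.9 0.4
   vertex 1.9 0.2 3.9
  endloop
 endfacet
 facet normal 0.816 -0.576 0.045
  outer loop
   vertex 3.6 2.6 3.8
   vertex 1.9 0.2 3.9
   vertex 4.0 2.9 0.4
  endloop
 endfacet
 facet normal 0.992 -0.068 0.111
  outer loop
   vertex 3.8 3.4 2.5
   vertex 3.6 2.6 3.8
   vertex 4.0 2.9 0.4
  endloop
 endfacet
 facet normal 0.129 0.972 -0.196
  outer loop
   vertex 3.8 3.4 2.5
   vertex 1.2 3.3 0.3
   vertex 0.0 3.6 1.0
  endloop
 endfacet
 facet normal 0.146 0.965 -0.216
  outer loop
   vertex 3.8 3.4 2.5
   vertex 4.0 2.9 0.4
   vertex 1.2 3.3 0.3
  endloop
 endfacet
 facet normal -0.482 -0.701 -0.526
  outer loop
   vertex 0.4 2.5 2.1
   vertex 0.0 3.6 1.0
   vertex 1.2 3.3 0.3
  endloop
 endfacet
 facet normal -0.465 -0.713 -0.524
  outer loop
   vertex 0.4 2.5 2.1
   vertex 1.2 3.3 0.3
   vertex 1.9 0.2 3.9
  endloop
 endfacet
 facet normal 0.011 0.994 0.104
  outer loop
   vertex 0.5 3.5 1.9
   vertex 3.8 3.4 2.5
   vertex 0.0 3.6 1.0
  endloop
 endfacet
 facet normal -0.068 0.854 0.515
  outer loop
   vertex 0.5 3.5 1.9
   vertex 3.6 2.6 3.8
   vertex 3.8 3.4 2.5
  endloop
 endfacet
 facet normal -0.850 0.184 0.493
  outer loop
   vertex 0.5 3.5 1.9
   vertex 0.0 3.6 1.0
   vertex 0.4 2.5 2.1
  endloop
 endfacet
 facet normal -0.421 0.333 0.844
  outer loop
   vertex 0.5 3.5 1.9
   vertex 1.9 0.2 3.9
   vertex 3.6 2.6 3.8
  endloop
 endfacet
 facet normal -0.598 0.214 0.772
  outer loop
   vertex 0.5 3.5 1.9
   vertex 0.4 2.5 2.1
   vertex 1.9 0.2 3.9
  endloop
 endfacet
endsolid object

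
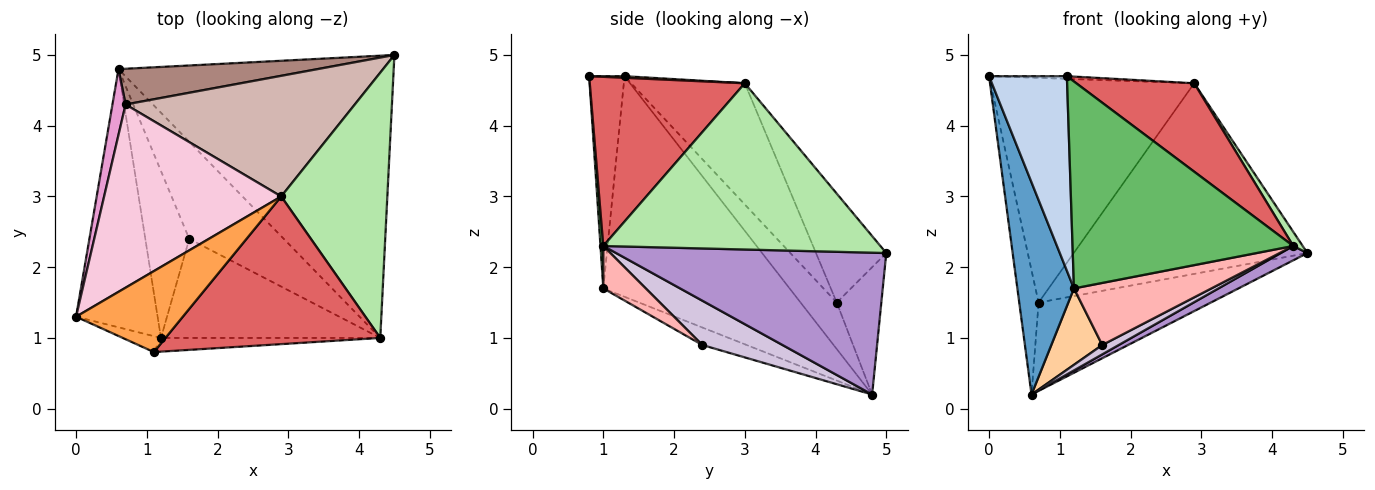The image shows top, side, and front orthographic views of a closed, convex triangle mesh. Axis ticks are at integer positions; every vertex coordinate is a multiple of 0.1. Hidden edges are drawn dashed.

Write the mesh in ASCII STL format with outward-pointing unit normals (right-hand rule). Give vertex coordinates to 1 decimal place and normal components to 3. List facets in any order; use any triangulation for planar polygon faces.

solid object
 facet normal -0.902 -0.274 -0.333
  outer loop
   vertex 1.2 1.0 1.7
   vertex 0.0 1.3 4.7
   vertex 0.6 4.8 0.2
  endloop
 endfacet
 facet normal -0.413 -0.908 -0.074
  outer loop
   vertex 1.2 1.0 1.7
   vertex 1.1 0.8 4.7
   vertex 0.0 1.3 4.7
  endloop
 endfacet
 facet normal 0.015 0.033 0.999
  outer loop
   vertex 2.9 3.0 4.6
   vertex 0.0 1.3 4.7
   vertex 1.1 0.8 4.7
  endloop
 endfacet
 facet normal -0.341 -0.391 -0.855
  outer loop
   vertex 1.6 2.4 0.9
   vertex 1.2 1.0 1.7
   vertex 0.6 4.8 0.2
  endloop
 endfacet
 facet normal 0.013 -0.998 -0.066
  outer loop
   vertex 4.3 1.0 2.3
   vertex 1.1 0.8 4.7
   vertex 1.2 1.0 1.7
  endloop
 endfacet
 facet normal 0.843 -0.029 0.538
  outer loop
   vertex 4.3 1.0 2.3
   vertex 4.5 5.0 2.2
   vertex 2.9 3.0 4.6
  endloop
 endfacet
 facet normal 0.560 -0.426 0.711
  outer loop
   vertex 4.3 1.0 2.3
   vertex 2.9 3.0 4.6
   vertex 1.1 0.8 4.7
  endloop
 endfacet
 facet normal 0.162 -0.524 -0.836
  outer loop
   vertex 4.3 1.0 2.3
   vertex 1.2 1.0 1.7
   vertex 1.6 2.4 0.9
  endloop
 endfacet
 facet normal 0.458 -0.045 -0.888
  outer loop
   vertex 4.3 1.0 2.3
   vertex 0.6 4.8 0.2
   vertex 4.5 5.0 2.2
  endloop
 endfacet
 facet normal 0.423 -0.087 -0.902
  outer loop
   vertex 4.3 1.0 2.3
   vertex 1.6 2.4 0.9
   vertex 0.6 4.8 0.2
  endloop
 endfacet
 facet normal -0.233 0.901 0.365
  outer loop
   vertex 0.7 4.3 1.5
   vertex 4.5 5.0 2.2
   vertex 0.6 4.8 0.2
  endloop
 endfacet
 facet normal -0.246 0.819 0.518
  outer loop
   vertex 0.7 4.3 1.5
   vertex 2.9 3.0 4.6
   vertex 4.5 5.0 2.2
  endloop
 endfacet
 facet normal -0.856 0.458 0.242
  outer loop
   vertex 0.7 4.3 1.5
   vertex 0.6 4.8 0.2
   vertex 0.0 1.3 4.7
  endloop
 endfacet
 facet normal -0.397 0.711 0.580
  outer loop
   vertex 0.7 4.3 1.5
   vertex 0.0 1.3 4.7
   vertex 2.9 3.0 4.6
  endloop
 endfacet
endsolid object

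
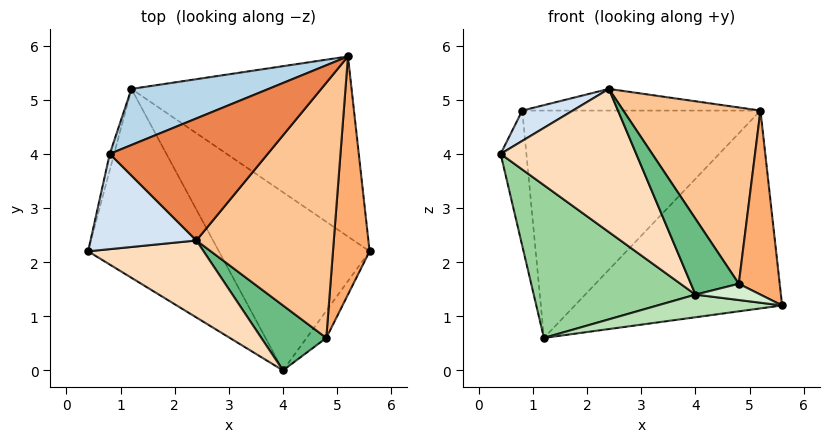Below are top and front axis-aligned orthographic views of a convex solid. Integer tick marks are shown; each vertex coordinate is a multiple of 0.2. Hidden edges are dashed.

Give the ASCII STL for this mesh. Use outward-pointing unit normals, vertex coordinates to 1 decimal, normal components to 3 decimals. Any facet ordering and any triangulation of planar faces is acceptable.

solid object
 facet normal 0.512 0.635 -0.578
  outer loop
   vertex 1.2 5.2 0.6
   vertex 5.2 5.8 4.8
   vertex 5.6 2.2 1.2
  endloop
 endfacet
 facet normal -0.973 0.228 -0.027
  outer loop
   vertex 0.8 4.0 4.8
   vertex 1.2 5.2 0.6
   vertex 0.4 2.2 4.0
  endloop
 endfacet
 facet normal -0.369 0.902 0.223
  outer loop
   vertex 0.8 4.0 4.8
   vertex 5.2 5.8 4.8
   vertex 1.2 5.2 0.6
  endloop
 endfacet
 facet normal -0.476 -0.267 0.838
  outer loop
   vertex 0.8 4.0 4.8
   vertex 0.4 2.2 4.0
   vertex 2.4 2.4 5.2
  endloop
 endfacet
 facet normal -0.071 0.174 0.982
  outer loop
   vertex 0.8 4.0 4.8
   vertex 2.4 2.4 5.2
   vertex 5.2 5.8 4.8
  endloop
 endfacet
 facet normal 0.851 -0.321 0.416
  outer loop
   vertex 4.8 0.6 1.6
   vertex 5.6 2.2 1.2
   vertex 5.2 5.8 4.8
  endloop
 endfacet
 facet normal 0.628 -0.442 0.640
  outer loop
   vertex 4.8 0.6 1.6
   vertex 5.2 5.8 4.8
   vertex 2.4 2.4 5.2
  endloop
 endfacet
 facet normal -0.192 -0.864 0.465
  outer loop
   vertex 4.0 0.0 1.4
   vertex 2.4 2.4 5.2
   vertex 0.4 2.2 4.0
  endloop
 endfacet
 facet normal 0.377 -0.703 0.603
  outer loop
   vertex 4.0 0.0 1.4
   vertex 4.8 0.6 1.6
   vertex 2.4 2.4 5.2
  endloop
 endfacet
 facet normal -0.687 -0.457 -0.565
  outer loop
   vertex 4.0 0.0 1.4
   vertex 0.4 2.2 4.0
   vertex 1.2 5.2 0.6
  endloop
 endfacet
 facet normal 0.049 -0.126 -0.991
  outer loop
   vertex 4.0 0.0 1.4
   vertex 1.2 5.2 0.6
   vertex 5.6 2.2 1.2
  endloop
 endfacet
 facet normal 0.515 -0.441 -0.735
  outer loop
   vertex 4.0 0.0 1.4
   vertex 5.6 2.2 1.2
   vertex 4.8 0.6 1.6
  endloop
 endfacet
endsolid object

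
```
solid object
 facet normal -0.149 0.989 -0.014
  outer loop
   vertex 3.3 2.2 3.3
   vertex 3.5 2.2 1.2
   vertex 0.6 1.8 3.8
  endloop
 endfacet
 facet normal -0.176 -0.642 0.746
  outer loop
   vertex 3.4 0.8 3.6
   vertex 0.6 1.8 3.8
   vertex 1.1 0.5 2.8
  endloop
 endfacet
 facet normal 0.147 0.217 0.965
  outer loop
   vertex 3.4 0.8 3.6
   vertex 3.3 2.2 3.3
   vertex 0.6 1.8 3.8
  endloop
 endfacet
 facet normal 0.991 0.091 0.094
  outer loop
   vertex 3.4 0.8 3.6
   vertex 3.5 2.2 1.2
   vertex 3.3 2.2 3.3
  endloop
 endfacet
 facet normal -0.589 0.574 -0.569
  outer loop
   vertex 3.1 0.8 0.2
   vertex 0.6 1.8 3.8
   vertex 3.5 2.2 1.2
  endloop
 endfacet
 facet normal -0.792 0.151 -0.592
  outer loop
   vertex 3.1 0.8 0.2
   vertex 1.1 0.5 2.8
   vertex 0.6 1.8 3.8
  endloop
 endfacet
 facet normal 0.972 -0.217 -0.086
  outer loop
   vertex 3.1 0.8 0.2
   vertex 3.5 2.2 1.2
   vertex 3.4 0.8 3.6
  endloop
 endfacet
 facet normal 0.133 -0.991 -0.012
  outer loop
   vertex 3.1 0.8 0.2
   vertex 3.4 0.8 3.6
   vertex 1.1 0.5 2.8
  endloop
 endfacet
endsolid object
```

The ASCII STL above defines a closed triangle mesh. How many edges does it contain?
12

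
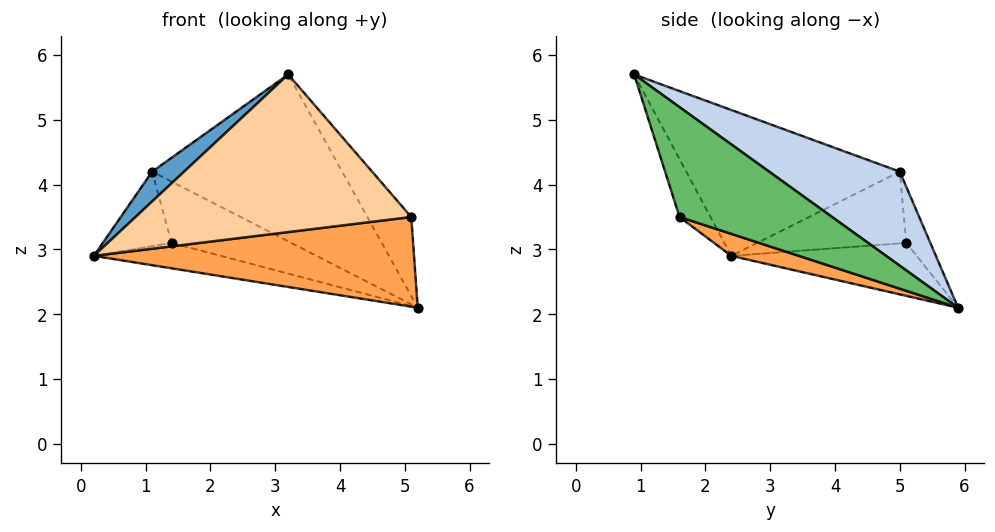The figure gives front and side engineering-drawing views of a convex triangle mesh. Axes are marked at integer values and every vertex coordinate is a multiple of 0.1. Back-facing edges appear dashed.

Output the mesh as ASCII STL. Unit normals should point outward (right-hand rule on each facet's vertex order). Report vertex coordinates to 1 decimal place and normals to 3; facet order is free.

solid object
 facet normal -0.706 -0.106 0.700
  outer loop
   vertex 1.1 5.0 4.2
   vertex 0.2 2.4 2.9
   vertex 3.2 0.9 5.7
  endloop
 endfacet
 facet normal 0.320 0.466 0.825
  outer loop
   vertex 1.1 5.0 4.2
   vertex 3.2 0.9 5.7
   vertex 5.2 5.9 2.1
  endloop
 endfacet
 facet normal 0.065 -0.310 -0.948
  outer loop
   vertex 5.1 1.6 3.5
   vertex 0.2 2.4 2.9
   vertex 5.2 5.9 2.1
  endloop
 endfacet
 facet normal -0.103 -0.919 -0.381
  outer loop
   vertex 5.1 1.6 3.5
   vertex 3.2 0.9 5.7
   vertex 0.2 2.4 2.9
  endloop
 endfacet
 facet normal 0.708 0.204 0.676
  outer loop
   vertex 5.1 1.6 3.5
   vertex 5.2 5.9 2.1
   vertex 3.2 0.9 5.7
  endloop
 endfacet
 facet normal -0.288 0.197 -0.937
  outer loop
   vertex 1.4 5.1 3.1
   vertex 5.2 5.9 2.1
   vertex 0.2 2.4 2.9
  endloop
 endfacet
 facet normal -0.889 0.410 -0.205
  outer loop
   vertex 1.4 5.1 3.1
   vertex 0.2 2.4 2.9
   vertex 1.1 5.0 4.2
  endloop
 endfacet
 facet normal -0.197 0.980 0.035
  outer loop
   vertex 1.4 5.1 3.1
   vertex 1.1 5.0 4.2
   vertex 5.2 5.9 2.1
  endloop
 endfacet
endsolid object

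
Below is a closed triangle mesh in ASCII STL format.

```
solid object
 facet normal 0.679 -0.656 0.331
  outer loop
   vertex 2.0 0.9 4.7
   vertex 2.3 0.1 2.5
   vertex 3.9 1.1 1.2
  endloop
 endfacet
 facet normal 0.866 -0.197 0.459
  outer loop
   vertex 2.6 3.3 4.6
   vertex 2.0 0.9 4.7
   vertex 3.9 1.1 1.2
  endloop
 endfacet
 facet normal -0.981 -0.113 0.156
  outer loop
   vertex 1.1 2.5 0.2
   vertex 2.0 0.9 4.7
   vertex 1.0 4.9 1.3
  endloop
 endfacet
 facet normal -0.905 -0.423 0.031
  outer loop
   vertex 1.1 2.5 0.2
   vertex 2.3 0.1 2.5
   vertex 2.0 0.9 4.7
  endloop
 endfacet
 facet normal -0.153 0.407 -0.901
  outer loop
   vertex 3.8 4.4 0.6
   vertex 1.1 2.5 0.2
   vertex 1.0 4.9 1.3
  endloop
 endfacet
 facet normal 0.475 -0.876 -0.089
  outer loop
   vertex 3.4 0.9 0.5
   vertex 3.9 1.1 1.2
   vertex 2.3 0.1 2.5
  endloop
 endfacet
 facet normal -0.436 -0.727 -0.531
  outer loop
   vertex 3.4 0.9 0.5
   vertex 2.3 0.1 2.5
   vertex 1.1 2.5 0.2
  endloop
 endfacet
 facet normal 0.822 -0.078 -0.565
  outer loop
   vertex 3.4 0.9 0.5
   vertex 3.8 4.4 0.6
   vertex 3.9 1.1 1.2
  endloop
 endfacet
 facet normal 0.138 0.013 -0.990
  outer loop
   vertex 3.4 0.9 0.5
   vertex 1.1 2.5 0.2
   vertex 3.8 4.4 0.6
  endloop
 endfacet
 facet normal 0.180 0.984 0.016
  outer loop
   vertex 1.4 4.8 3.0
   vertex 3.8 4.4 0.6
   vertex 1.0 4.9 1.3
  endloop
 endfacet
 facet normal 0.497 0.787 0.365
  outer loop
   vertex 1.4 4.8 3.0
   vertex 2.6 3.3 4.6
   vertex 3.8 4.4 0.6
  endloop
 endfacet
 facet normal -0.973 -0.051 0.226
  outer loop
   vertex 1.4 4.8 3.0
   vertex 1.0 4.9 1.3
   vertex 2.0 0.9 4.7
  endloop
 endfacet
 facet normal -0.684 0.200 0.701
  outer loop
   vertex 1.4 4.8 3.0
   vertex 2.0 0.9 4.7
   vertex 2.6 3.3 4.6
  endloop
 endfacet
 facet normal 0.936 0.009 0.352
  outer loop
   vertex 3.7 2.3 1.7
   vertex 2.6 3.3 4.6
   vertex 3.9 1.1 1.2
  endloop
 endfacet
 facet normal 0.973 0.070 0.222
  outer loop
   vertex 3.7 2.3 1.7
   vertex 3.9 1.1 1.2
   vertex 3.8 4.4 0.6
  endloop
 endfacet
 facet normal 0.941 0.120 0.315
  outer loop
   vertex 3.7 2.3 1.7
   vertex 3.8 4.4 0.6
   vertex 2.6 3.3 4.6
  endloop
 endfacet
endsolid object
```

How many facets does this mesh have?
16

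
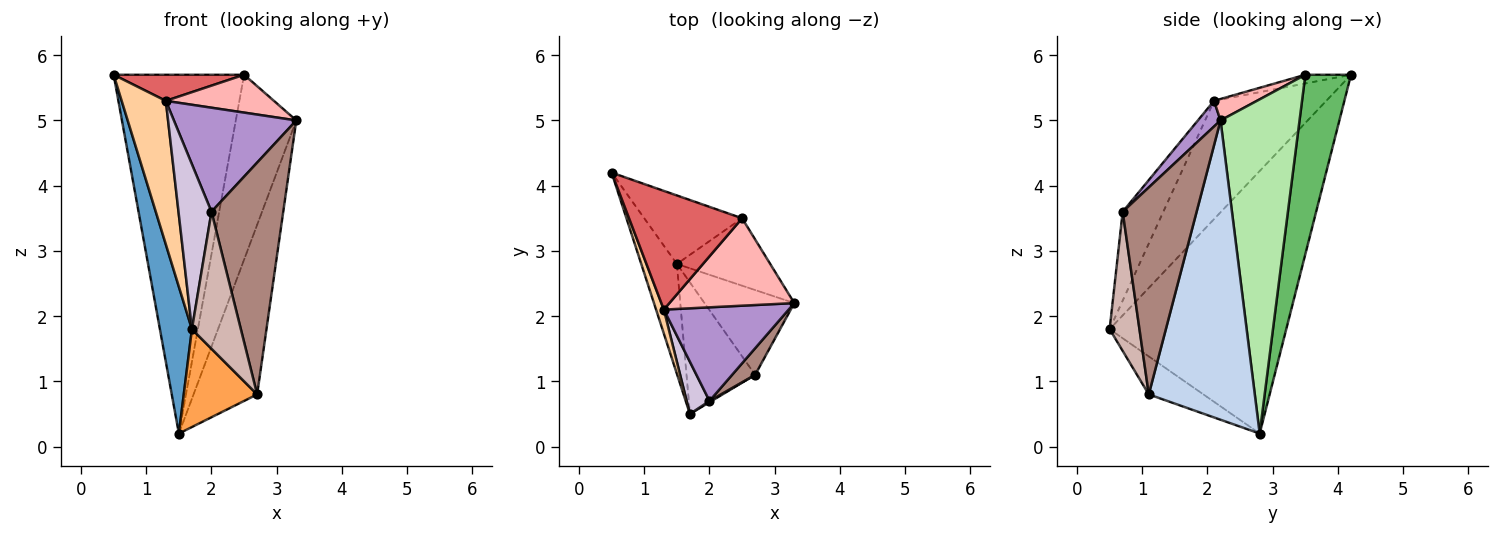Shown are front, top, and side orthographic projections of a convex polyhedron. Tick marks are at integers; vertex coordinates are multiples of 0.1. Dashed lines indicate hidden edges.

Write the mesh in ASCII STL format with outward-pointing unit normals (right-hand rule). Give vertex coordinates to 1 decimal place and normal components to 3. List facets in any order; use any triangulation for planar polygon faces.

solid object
 facet normal -0.975 -0.177 -0.132
  outer loop
   vertex 1.5 2.8 0.2
   vertex 1.7 0.5 1.8
   vertex 0.5 4.2 5.7
  endloop
 endfacet
 facet normal 0.830 0.498 -0.249
  outer loop
   vertex 2.7 1.1 0.8
   vertex 1.5 2.8 0.2
   vertex 3.3 2.2 5.0
  endloop
 endfacet
 facet normal -0.406 -0.545 -0.733
  outer loop
   vertex 2.7 1.1 0.8
   vertex 1.7 0.5 1.8
   vertex 1.5 2.8 0.2
  endloop
 endfacet
 facet normal -0.929 -0.365 0.061
  outer loop
   vertex 1.3 2.1 5.3
   vertex 0.5 4.2 5.7
   vertex 1.7 0.5 1.8
  endloop
 endfacet
 facet normal 0.325 0.929 -0.177
  outer loop
   vertex 2.5 3.5 5.7
   vertex 1.5 2.8 0.2
   vertex 0.5 4.2 5.7
  endloop
 endfacet
 facet normal 0.775 0.594 -0.216
  outer loop
   vertex 2.5 3.5 5.7
   vertex 3.3 2.2 5.0
   vertex 1.5 2.8 0.2
  endloop
 endfacet
 facet normal -0.075 -0.214 0.974
  outer loop
   vertex 2.5 3.5 5.7
   vertex 0.5 4.2 5.7
   vertex 1.3 2.1 5.3
  endloop
 endfacet
 facet normal 0.156 -0.392 0.907
  outer loop
   vertex 2.5 3.5 5.7
   vertex 1.3 2.1 5.3
   vertex 3.3 2.2 5.0
  endloop
 endfacet
 facet normal 0.136 -0.736 0.663
  outer loop
   vertex 2.0 0.7 3.6
   vertex 3.3 2.2 5.0
   vertex 1.3 2.1 5.3
  endloop
 endfacet
 facet normal -0.761 -0.618 0.196
  outer loop
   vertex 2.0 0.7 3.6
   vertex 1.3 2.1 5.3
   vertex 1.7 0.5 1.8
  endloop
 endfacet
 facet normal 0.715 -0.694 0.080
  outer loop
   vertex 2.0 0.7 3.6
   vertex 2.7 1.1 0.8
   vertex 3.3 2.2 5.0
  endloop
 endfacet
 facet normal 0.520 -0.854 0.008
  outer loop
   vertex 2.0 0.7 3.6
   vertex 1.7 0.5 1.8
   vertex 2.7 1.1 0.8
  endloop
 endfacet
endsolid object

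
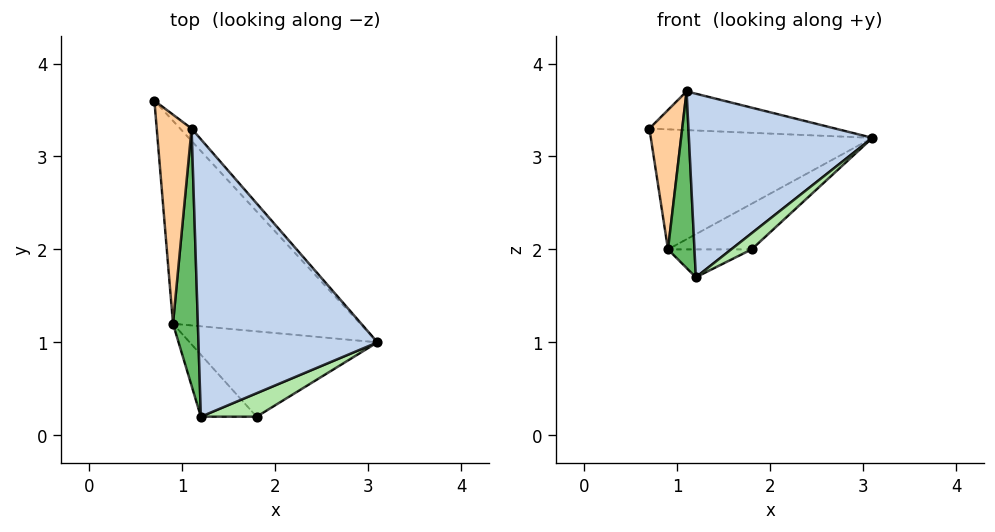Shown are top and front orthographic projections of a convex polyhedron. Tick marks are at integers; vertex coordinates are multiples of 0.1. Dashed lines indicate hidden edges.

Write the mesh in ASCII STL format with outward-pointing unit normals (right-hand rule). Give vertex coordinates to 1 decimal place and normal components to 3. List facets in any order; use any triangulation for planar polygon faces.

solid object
 facet normal 0.714 0.667 -0.213
  outer loop
   vertex 1.1 3.3 3.7
   vertex 3.1 1.0 3.2
   vertex 0.7 3.6 3.3
  endloop
 endfacet
 facet normal -0.392 -0.508 0.767
  outer loop
   vertex 1.1 3.3 3.7
   vertex 1.2 0.2 1.7
   vertex 3.1 1.0 3.2
  endloop
 endfacet
 facet normal 0.458 0.453 -0.765
  outer loop
   vertex 0.9 1.2 2.0
   vertex 0.7 3.6 3.3
   vertex 3.1 1.0 3.2
  endloop
 endfacet
 facet normal -0.780 -0.347 0.520
  outer loop
   vertex 0.9 1.2 2.0
   vertex 1.1 3.3 3.7
   vertex 0.7 3.6 3.3
  endloop
 endfacet
 facet normal -0.728 -0.388 0.565
  outer loop
   vertex 0.9 1.2 2.0
   vertex 1.2 0.2 1.7
   vertex 1.1 3.3 3.7
  endloop
 endfacet
 facet normal -0.381 -0.524 0.762
  outer loop
   vertex 1.8 0.2 2.0
   vertex 3.1 1.0 3.2
   vertex 1.2 0.2 1.7
  endloop
 endfacet
 facet normal 0.464 0.418 -0.781
  outer loop
   vertex 1.8 0.2 2.0
   vertex 0.9 1.2 2.0
   vertex 3.1 1.0 3.2
  endloop
 endfacet
 facet normal 0.415 0.373 -0.830
  outer loop
   vertex 1.8 0.2 2.0
   vertex 1.2 0.2 1.7
   vertex 0.9 1.2 2.0
  endloop
 endfacet
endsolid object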